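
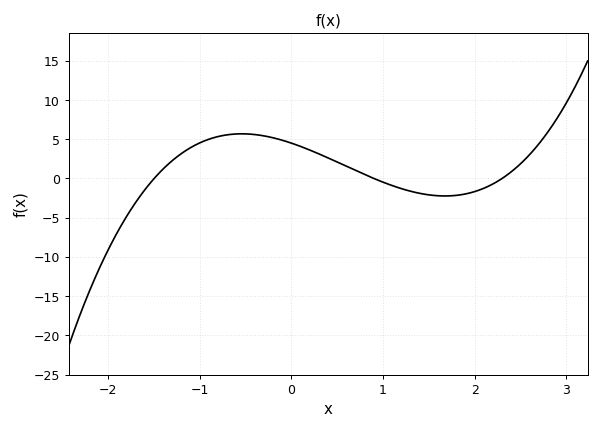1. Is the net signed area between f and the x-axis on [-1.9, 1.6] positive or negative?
positive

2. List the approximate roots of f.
-1.5, 0.9, 2.3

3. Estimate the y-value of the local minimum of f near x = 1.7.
-2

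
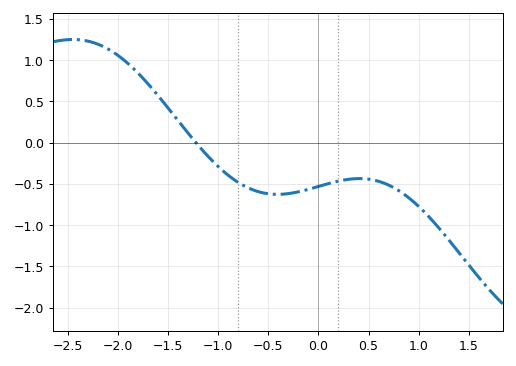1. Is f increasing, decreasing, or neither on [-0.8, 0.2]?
neither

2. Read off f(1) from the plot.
-0.773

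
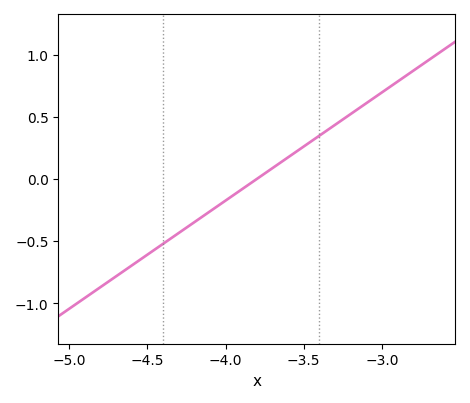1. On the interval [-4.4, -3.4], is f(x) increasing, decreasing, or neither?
increasing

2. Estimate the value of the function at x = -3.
0.696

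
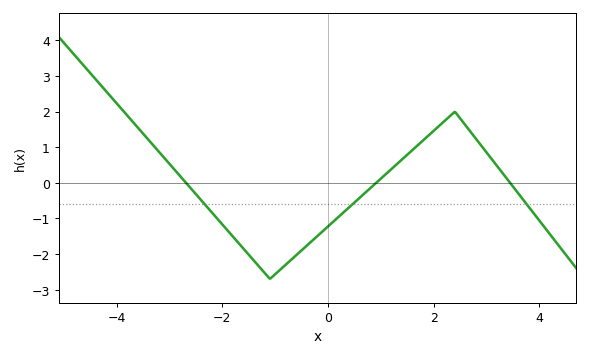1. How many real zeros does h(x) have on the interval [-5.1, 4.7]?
3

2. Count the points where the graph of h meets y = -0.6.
3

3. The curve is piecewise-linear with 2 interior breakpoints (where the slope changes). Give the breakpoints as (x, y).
(-1.1, -2.7); (2.4, 2)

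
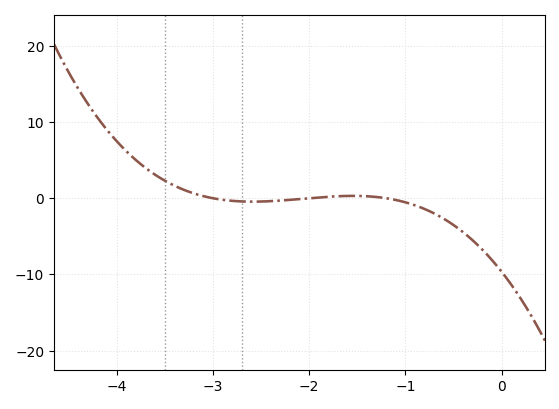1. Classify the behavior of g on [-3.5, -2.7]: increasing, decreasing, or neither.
decreasing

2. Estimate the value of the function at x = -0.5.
-4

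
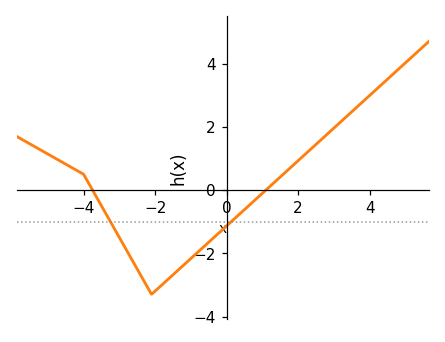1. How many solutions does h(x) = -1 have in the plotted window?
2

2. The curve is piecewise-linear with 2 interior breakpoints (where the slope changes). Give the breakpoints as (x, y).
(-4, 0.5); (-2.1, -3.3)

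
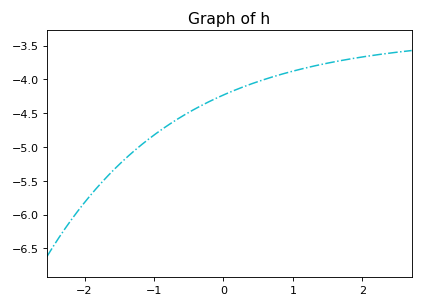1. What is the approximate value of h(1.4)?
-3.78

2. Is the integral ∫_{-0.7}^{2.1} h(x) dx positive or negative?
negative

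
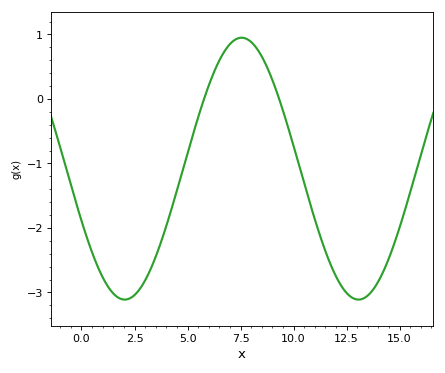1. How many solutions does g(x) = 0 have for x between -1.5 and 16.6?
2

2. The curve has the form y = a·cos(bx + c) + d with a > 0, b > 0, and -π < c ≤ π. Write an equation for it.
y = 2.03cos(0.57x + 2) - 1.08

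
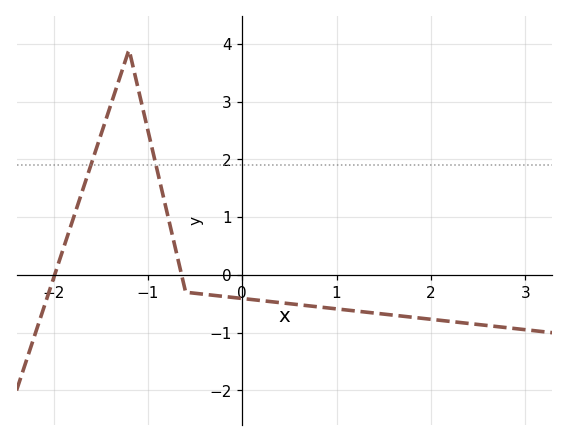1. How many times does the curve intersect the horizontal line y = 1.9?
2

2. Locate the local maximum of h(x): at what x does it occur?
-1.2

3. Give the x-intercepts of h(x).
-1.99, -0.643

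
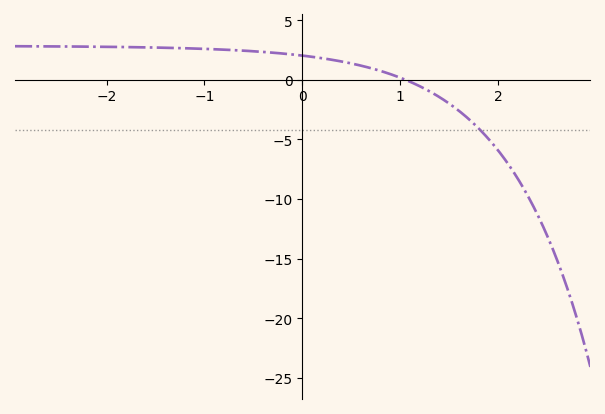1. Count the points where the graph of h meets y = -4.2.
1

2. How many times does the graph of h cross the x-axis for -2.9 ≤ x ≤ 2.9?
1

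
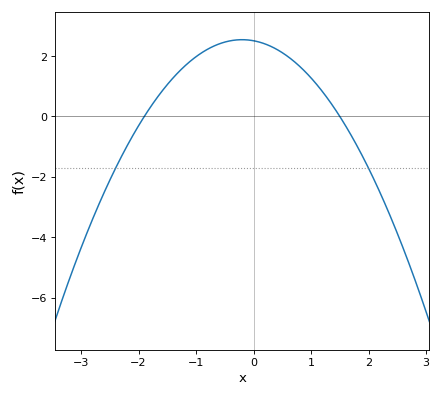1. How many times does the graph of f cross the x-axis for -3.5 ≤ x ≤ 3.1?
2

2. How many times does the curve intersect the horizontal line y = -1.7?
2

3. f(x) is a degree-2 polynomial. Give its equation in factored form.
y = -0.88(x + 1.9)(x - 1.5)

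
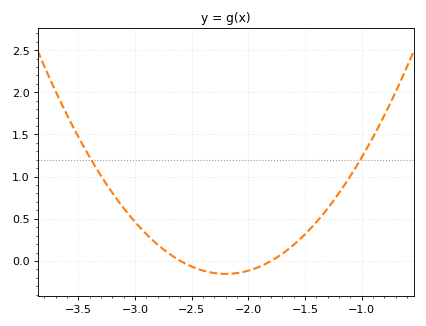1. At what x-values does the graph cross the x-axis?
-2.6, -1.8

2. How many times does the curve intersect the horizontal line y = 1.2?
2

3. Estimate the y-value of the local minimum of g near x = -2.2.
-0.154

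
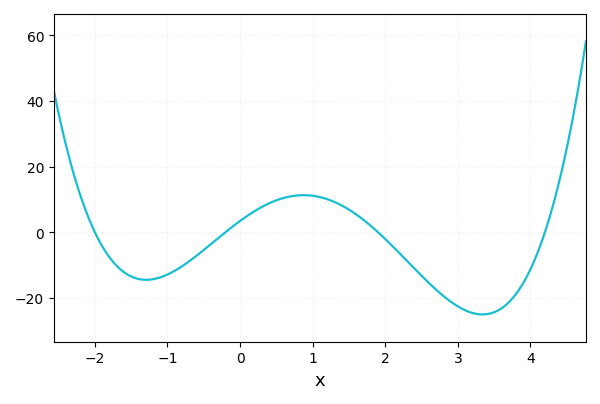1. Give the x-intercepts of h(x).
-2, -0.2, 1.9, 4.2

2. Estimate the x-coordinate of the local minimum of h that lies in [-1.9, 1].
-1.3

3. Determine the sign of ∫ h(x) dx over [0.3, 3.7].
negative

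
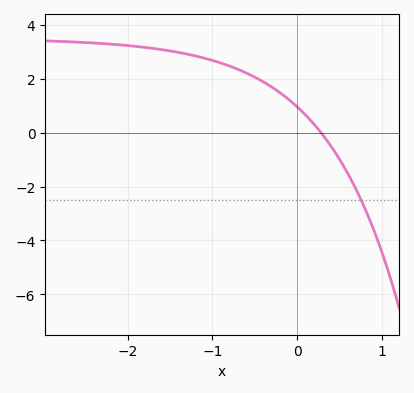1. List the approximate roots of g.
0.3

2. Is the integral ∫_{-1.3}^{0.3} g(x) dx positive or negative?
positive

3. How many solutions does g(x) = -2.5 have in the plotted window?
1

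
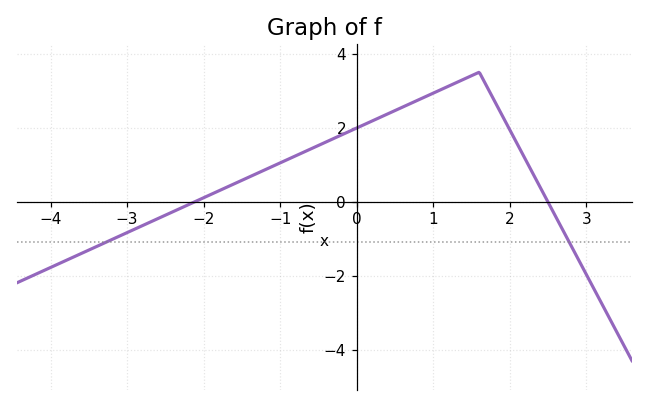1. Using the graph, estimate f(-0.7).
1.4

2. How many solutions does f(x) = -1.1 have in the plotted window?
2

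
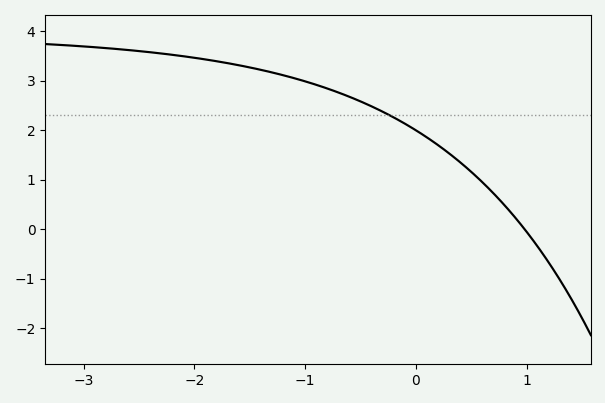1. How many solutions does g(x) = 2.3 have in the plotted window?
1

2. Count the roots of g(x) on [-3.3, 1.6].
1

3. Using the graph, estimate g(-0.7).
2.76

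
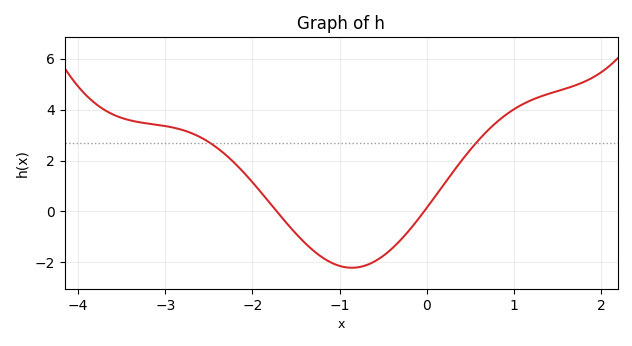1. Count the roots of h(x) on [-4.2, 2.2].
2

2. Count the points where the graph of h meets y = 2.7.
2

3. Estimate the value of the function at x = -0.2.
-0.8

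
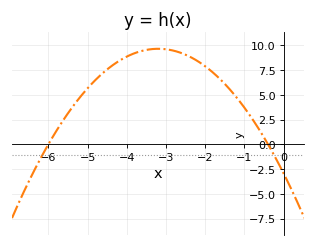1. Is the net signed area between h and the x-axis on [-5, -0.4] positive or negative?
positive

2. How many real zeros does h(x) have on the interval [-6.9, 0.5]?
2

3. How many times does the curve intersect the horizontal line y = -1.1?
2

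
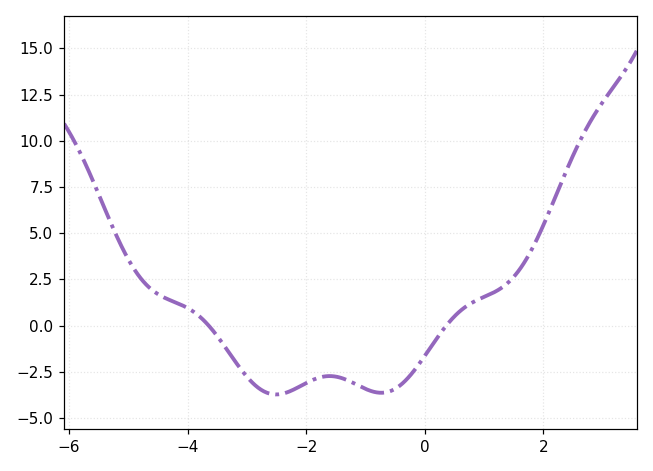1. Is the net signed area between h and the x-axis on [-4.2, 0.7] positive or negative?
negative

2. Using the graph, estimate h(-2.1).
-3.5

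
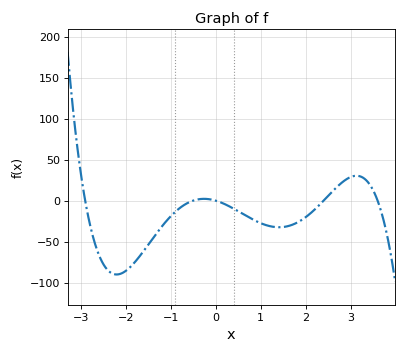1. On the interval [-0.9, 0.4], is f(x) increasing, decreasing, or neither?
neither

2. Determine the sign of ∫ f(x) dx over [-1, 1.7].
negative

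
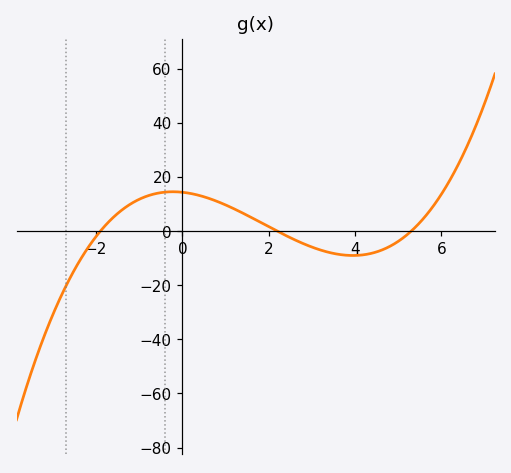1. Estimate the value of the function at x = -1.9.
0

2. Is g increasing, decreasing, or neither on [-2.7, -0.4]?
increasing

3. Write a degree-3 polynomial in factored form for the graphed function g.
y = 0.65(x + 1.9)(x - 2.2)(x - 5.3)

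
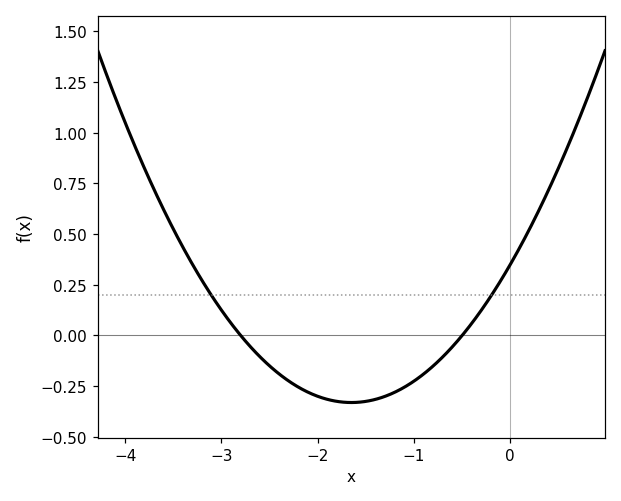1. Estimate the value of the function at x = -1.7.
-0.33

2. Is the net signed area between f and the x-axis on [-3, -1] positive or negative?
negative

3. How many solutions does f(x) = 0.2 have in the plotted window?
2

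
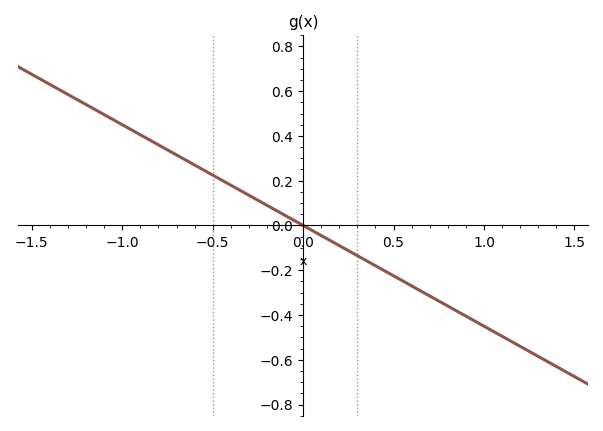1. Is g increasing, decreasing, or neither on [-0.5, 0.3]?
decreasing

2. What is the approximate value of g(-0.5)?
0.225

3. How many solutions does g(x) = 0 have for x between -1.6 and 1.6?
1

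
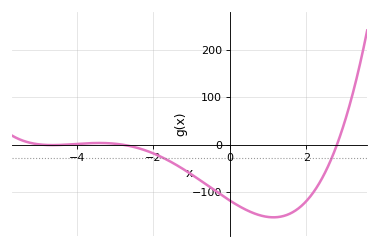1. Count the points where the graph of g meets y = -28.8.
2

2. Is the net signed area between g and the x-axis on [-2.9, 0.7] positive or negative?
negative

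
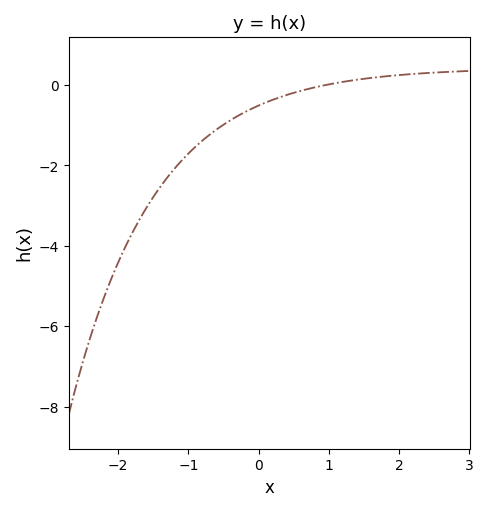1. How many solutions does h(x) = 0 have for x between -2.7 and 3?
1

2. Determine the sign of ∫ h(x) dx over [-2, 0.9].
negative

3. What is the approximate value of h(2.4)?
0.2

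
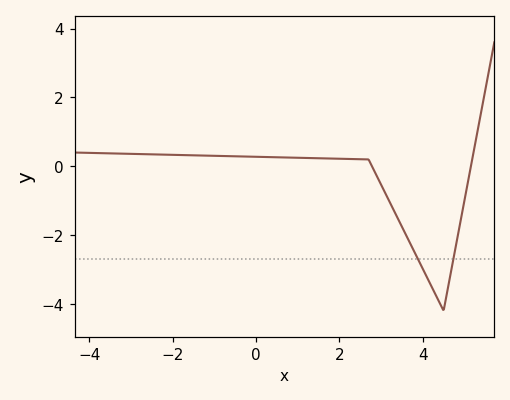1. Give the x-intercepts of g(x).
2.78, 5.15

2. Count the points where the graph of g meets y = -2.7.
2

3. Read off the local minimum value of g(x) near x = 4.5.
-4.19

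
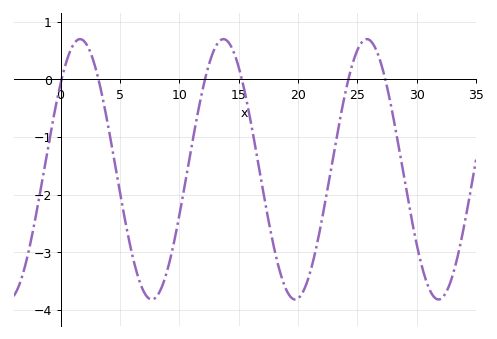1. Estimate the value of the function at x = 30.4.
-3.2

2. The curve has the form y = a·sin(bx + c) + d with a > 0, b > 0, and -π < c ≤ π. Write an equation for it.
y = 2.26sin(0.52x + 0.72) - 1.56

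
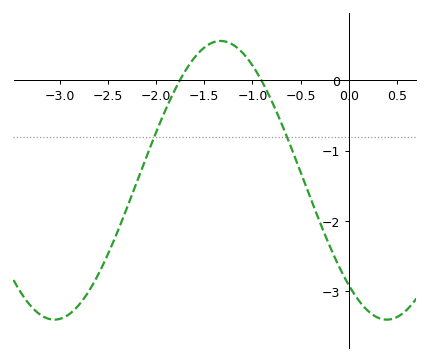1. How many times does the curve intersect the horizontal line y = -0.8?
2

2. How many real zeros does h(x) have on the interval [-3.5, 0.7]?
2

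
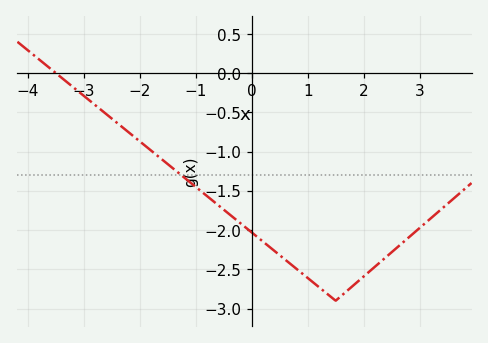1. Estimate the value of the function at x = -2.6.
-0.5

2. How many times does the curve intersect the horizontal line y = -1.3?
1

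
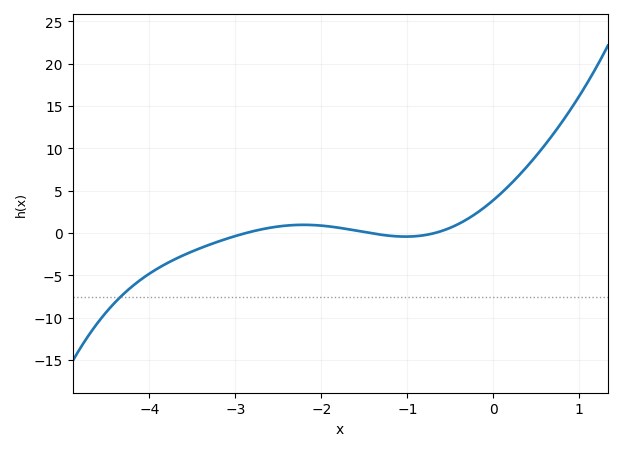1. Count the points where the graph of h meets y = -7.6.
1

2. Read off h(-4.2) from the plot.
-6.31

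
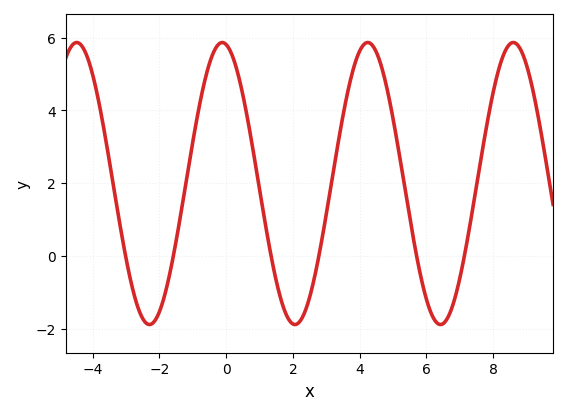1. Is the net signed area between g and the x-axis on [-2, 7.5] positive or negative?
positive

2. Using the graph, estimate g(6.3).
-1.83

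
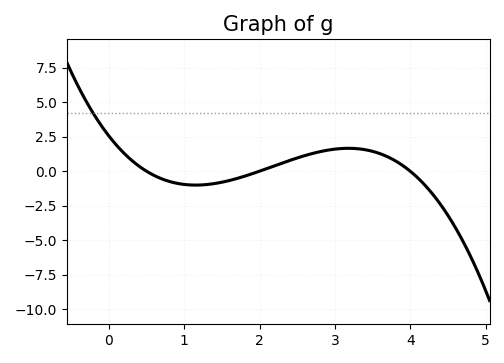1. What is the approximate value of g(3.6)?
1.27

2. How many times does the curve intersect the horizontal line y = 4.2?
1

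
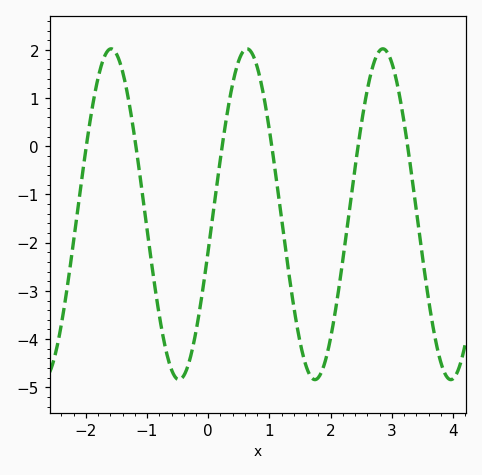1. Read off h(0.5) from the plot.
1.78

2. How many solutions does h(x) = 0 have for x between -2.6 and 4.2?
6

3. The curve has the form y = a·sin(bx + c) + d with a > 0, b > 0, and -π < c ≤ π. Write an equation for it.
y = 3.43sin(2.83x - 0.22) - 1.41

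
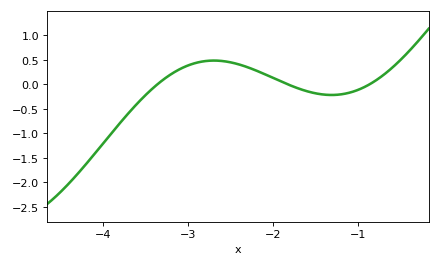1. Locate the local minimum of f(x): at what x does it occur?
-1.31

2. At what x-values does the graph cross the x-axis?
-3.36, -1.82, -0.86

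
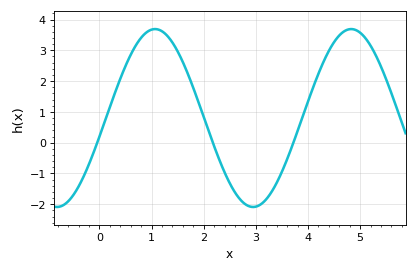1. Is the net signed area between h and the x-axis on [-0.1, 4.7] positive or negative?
positive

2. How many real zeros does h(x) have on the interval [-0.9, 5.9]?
3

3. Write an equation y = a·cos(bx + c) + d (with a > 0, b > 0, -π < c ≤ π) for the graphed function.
y = 2.89cos(1.67x - 1.78) + 0.8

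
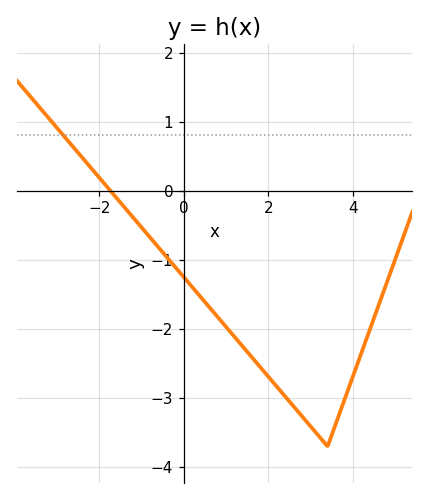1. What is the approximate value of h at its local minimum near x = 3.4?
-3.7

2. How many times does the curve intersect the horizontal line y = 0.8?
1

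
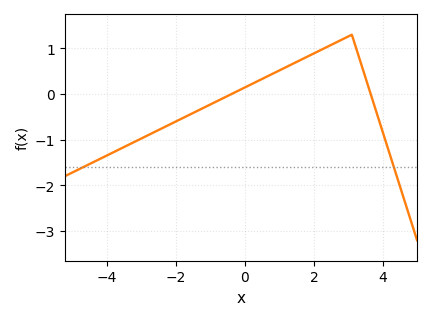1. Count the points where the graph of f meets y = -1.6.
2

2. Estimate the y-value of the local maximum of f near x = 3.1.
1.3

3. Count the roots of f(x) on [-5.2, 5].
2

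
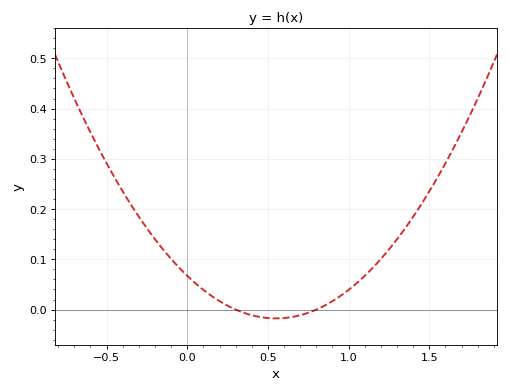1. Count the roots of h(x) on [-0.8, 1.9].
2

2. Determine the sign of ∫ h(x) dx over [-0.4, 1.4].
positive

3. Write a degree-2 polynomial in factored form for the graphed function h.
y = 0.28(x - 0.3)(x - 0.8)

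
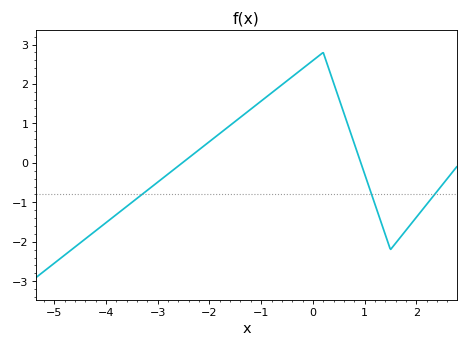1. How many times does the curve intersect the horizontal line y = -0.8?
3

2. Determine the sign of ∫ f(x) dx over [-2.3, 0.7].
positive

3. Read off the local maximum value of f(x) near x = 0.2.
2.8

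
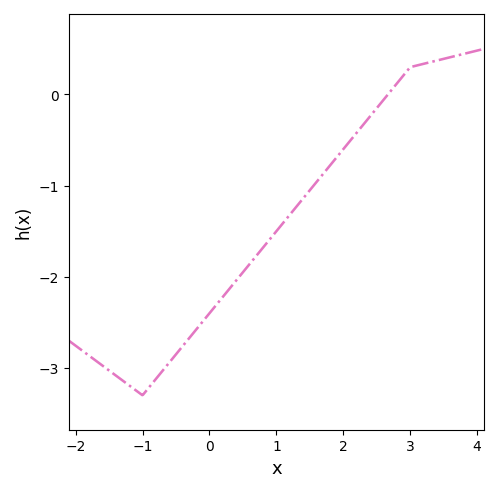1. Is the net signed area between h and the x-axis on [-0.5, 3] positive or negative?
negative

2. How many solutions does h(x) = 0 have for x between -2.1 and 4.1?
1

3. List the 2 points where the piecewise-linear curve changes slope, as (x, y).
(-1, -3.3); (3, 0.3)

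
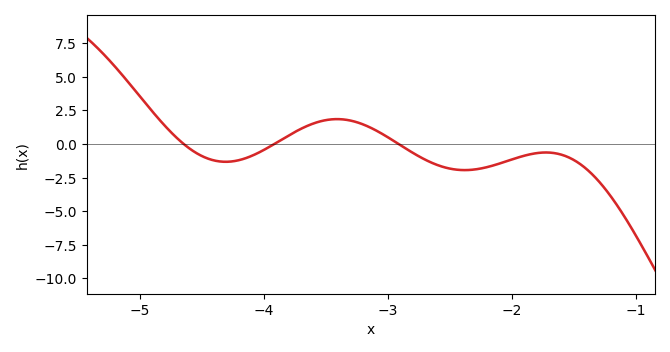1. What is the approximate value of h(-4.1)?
-0.8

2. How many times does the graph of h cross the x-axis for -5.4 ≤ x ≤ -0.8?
3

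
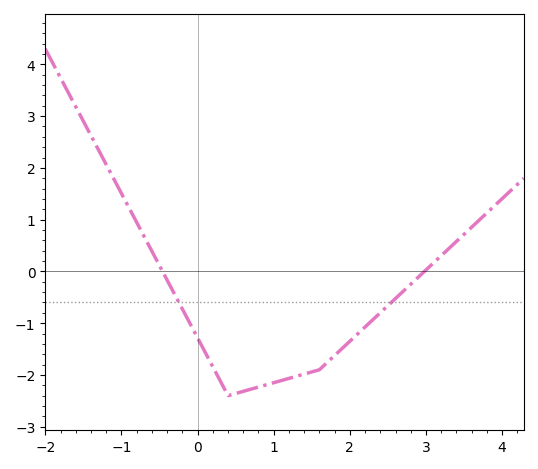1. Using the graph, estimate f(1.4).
-1.98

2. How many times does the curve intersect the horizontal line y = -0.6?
2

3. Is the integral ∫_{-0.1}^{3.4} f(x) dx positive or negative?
negative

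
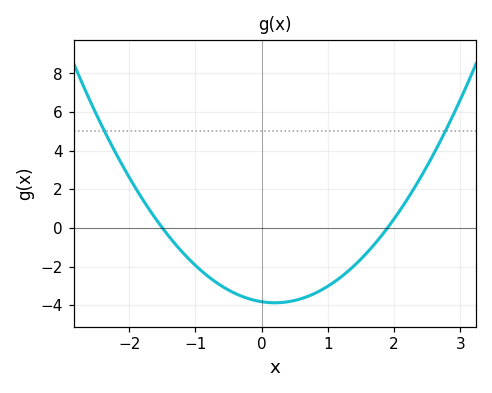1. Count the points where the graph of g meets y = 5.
2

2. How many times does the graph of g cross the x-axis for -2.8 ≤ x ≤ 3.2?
2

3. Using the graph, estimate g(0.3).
-3.86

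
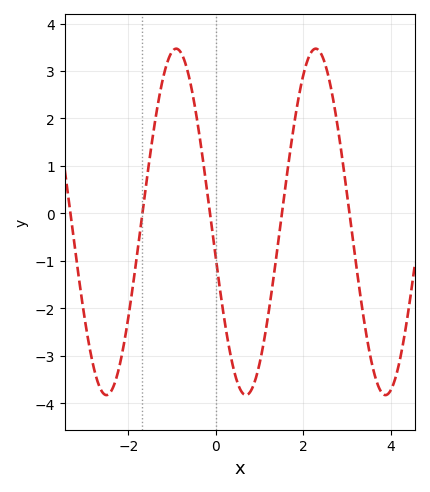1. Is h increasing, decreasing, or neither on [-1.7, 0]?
neither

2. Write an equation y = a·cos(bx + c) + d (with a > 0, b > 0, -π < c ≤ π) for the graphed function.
y = 3.65cos(1.97x + 1.79) - 0.18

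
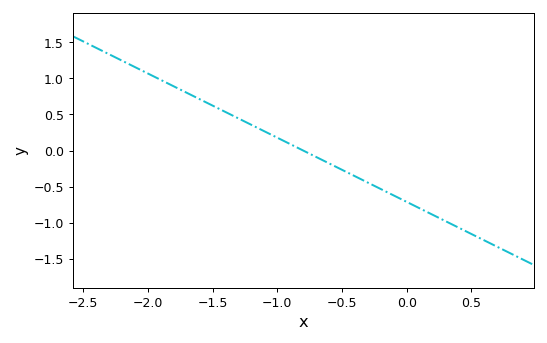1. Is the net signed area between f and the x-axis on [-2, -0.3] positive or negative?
positive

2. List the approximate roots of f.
-0.8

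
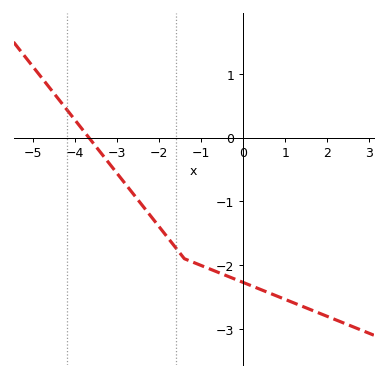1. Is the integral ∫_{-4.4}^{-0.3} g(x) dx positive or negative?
negative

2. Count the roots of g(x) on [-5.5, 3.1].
1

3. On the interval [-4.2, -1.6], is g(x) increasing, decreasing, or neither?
decreasing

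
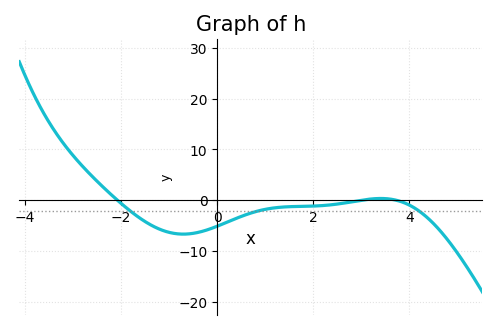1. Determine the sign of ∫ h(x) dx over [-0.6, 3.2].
negative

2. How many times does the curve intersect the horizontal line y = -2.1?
3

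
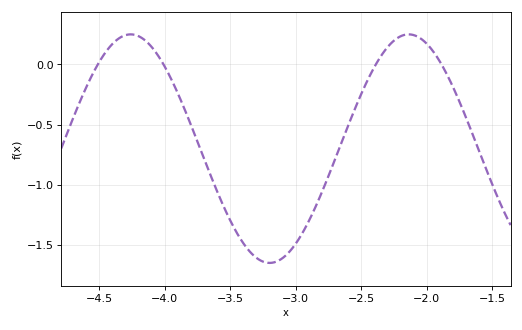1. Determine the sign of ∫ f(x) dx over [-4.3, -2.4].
negative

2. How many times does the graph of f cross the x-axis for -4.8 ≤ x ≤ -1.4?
4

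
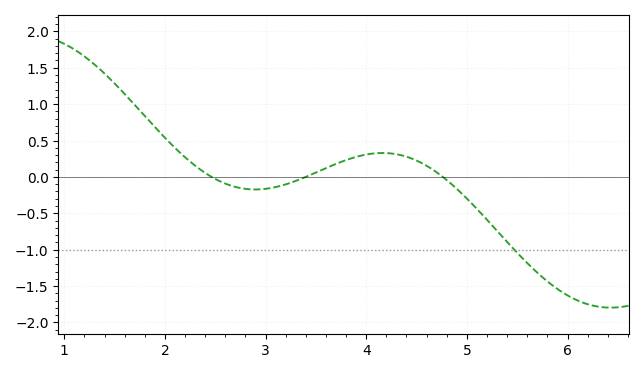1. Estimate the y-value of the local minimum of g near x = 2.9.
-0.172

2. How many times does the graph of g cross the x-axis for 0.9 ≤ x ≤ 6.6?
3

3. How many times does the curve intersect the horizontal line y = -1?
1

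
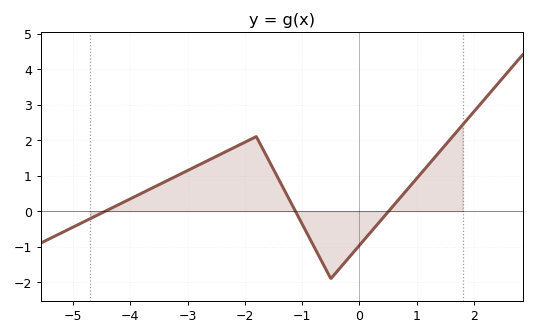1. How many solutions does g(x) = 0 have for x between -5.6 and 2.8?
3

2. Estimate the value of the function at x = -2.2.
1.78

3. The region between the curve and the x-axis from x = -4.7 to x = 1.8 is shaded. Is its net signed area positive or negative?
positive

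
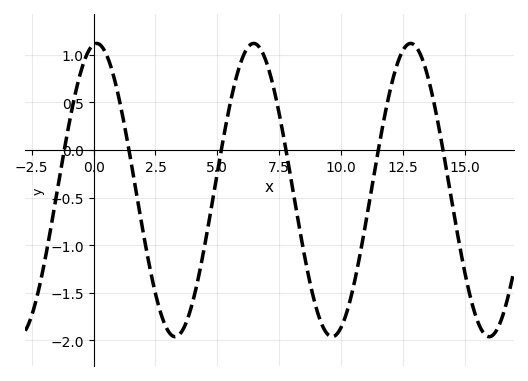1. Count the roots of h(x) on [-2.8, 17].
6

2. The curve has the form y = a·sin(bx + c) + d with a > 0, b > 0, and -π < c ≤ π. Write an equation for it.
y = 1.54sin(0.99x + 1.45) - 0.42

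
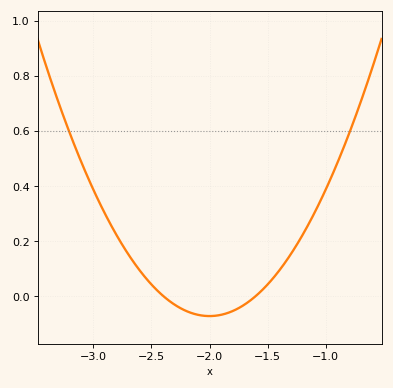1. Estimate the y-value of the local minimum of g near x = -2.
-0.08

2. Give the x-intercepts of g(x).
-2.4, -1.6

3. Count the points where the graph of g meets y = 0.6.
2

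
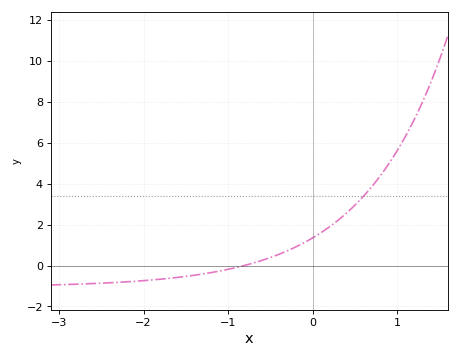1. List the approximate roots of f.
-0.81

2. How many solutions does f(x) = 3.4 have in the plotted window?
1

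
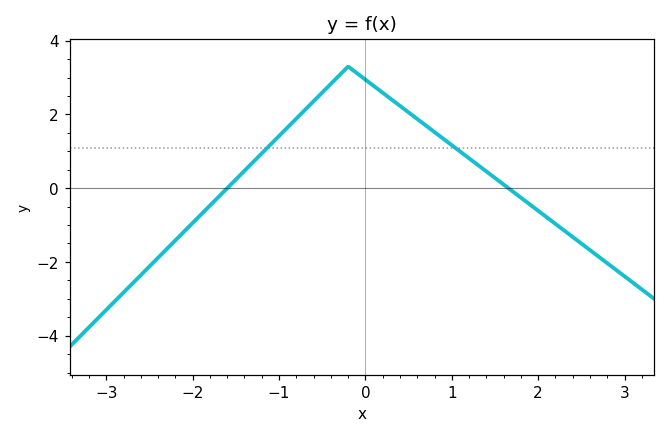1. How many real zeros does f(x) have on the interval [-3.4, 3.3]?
2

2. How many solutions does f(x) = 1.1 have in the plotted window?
2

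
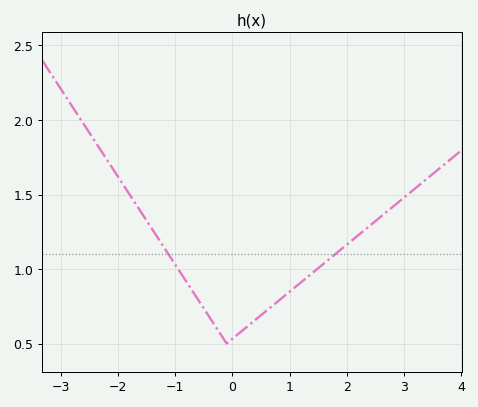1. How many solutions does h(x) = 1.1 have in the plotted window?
2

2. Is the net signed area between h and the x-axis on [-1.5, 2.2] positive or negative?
positive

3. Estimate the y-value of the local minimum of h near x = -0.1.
0.5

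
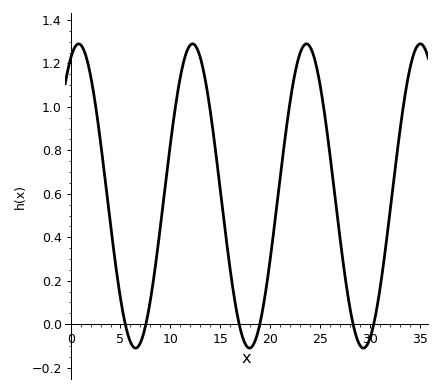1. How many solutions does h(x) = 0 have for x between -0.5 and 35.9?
6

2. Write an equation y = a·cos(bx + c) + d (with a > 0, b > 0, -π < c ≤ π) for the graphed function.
y = 0.7cos(0.55x - 0.442) + 0.59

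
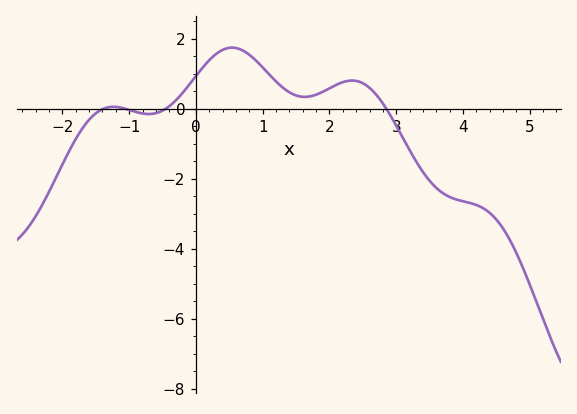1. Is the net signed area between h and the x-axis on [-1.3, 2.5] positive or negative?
positive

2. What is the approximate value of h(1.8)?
0.4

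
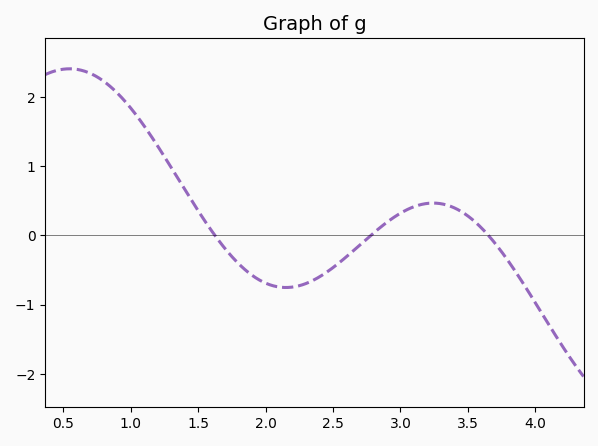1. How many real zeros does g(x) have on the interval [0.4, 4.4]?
3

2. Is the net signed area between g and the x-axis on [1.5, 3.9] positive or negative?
negative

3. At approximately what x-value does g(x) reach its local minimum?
2.2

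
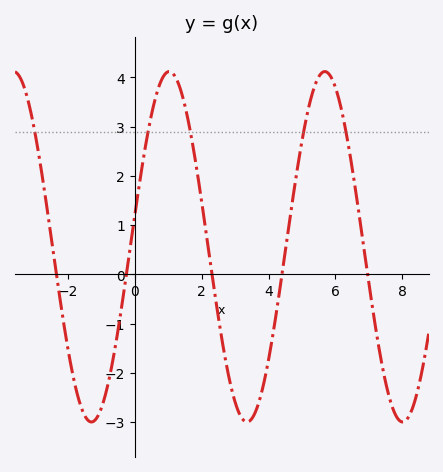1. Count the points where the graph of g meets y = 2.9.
5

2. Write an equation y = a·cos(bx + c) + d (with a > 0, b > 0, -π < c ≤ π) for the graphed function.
y = 3.56cos(1.4x - 1.4) + 0.56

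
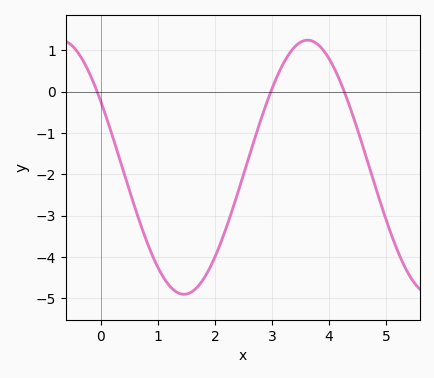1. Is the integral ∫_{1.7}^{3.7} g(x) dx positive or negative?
negative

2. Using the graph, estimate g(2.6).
-1.56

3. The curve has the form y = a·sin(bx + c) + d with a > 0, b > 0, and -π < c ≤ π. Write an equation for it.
y = 3.08sin(1.45x + 2.6) - 1.83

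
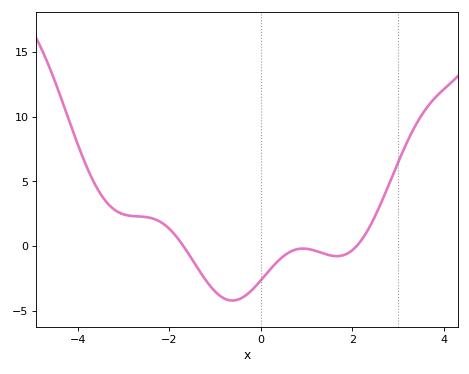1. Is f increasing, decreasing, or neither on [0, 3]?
neither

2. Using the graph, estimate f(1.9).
-0.563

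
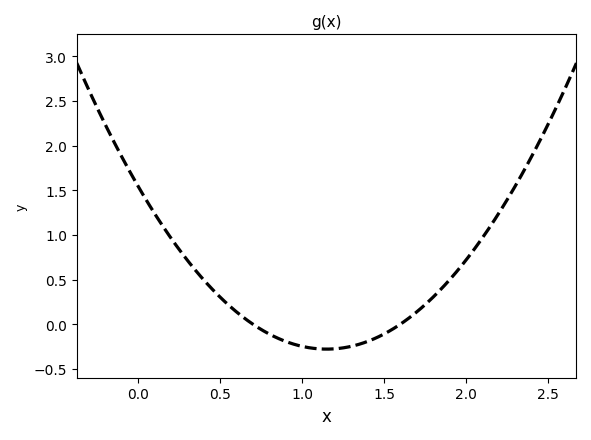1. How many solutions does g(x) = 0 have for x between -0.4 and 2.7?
2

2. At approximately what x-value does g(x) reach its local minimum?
1.15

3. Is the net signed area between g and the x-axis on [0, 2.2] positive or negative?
positive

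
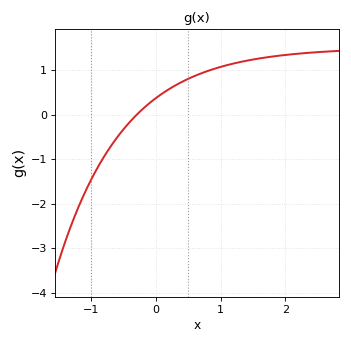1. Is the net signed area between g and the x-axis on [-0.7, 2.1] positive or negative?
positive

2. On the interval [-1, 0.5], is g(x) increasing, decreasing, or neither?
increasing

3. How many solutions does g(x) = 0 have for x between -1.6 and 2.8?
1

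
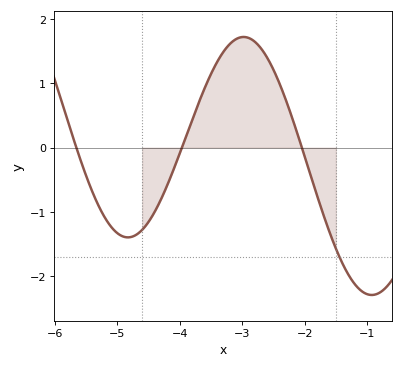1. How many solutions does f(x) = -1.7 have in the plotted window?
1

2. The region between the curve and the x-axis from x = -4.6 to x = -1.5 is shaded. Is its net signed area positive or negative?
positive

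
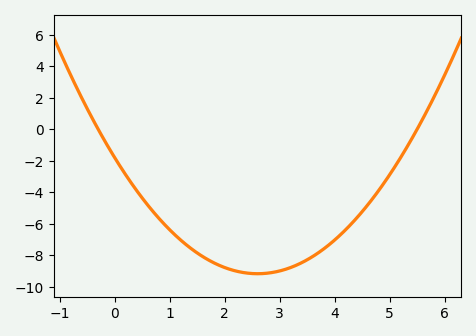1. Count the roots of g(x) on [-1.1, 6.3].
2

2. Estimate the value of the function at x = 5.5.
0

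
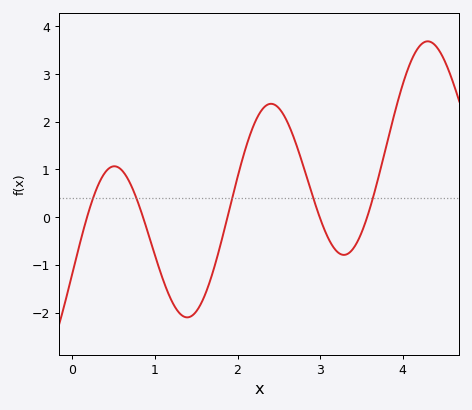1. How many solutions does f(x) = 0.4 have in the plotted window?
5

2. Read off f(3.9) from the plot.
2.16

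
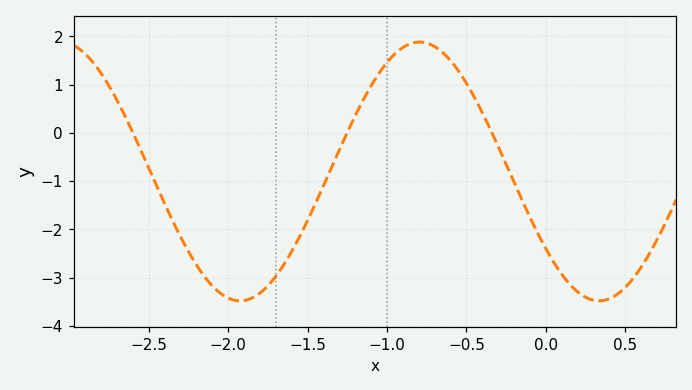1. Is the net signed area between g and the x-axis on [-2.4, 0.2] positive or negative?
negative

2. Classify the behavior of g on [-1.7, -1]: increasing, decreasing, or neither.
increasing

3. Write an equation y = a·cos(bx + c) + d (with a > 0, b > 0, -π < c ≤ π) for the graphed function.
y = 2.68cos(2.78x + 2.21) - 0.8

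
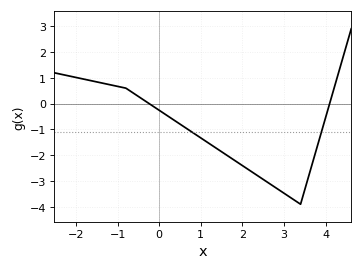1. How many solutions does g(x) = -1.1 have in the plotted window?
2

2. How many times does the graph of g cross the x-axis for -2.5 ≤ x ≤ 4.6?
2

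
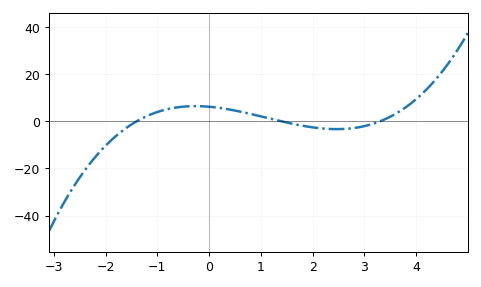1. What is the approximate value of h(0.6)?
4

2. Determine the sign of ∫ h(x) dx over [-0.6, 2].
positive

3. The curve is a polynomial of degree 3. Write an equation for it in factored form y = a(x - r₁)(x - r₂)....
y = 0.96(x + 1.4)(x - 1.4)(x - 3.3)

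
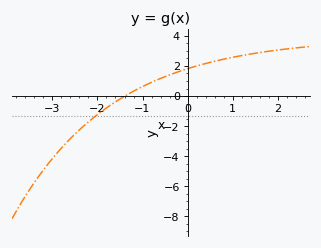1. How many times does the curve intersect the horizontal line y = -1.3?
1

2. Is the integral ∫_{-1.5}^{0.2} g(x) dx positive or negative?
positive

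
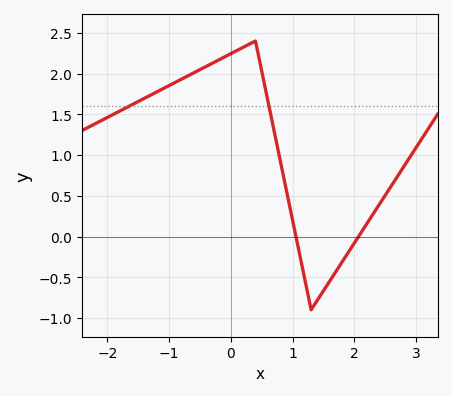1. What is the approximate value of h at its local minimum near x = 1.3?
-0.899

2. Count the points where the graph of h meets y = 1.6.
2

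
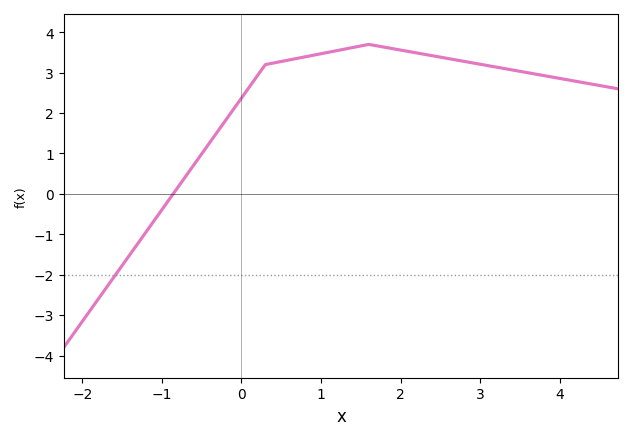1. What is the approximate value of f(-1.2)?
-0.9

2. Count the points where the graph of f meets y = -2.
1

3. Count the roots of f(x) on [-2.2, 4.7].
1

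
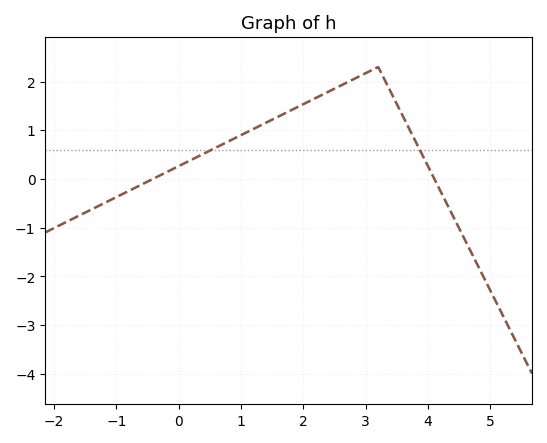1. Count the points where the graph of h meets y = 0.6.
2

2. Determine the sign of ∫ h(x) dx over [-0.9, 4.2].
positive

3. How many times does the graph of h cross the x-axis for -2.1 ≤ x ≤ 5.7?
2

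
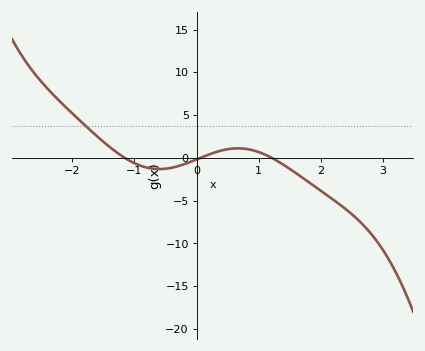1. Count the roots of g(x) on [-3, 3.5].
3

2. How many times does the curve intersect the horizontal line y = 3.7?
1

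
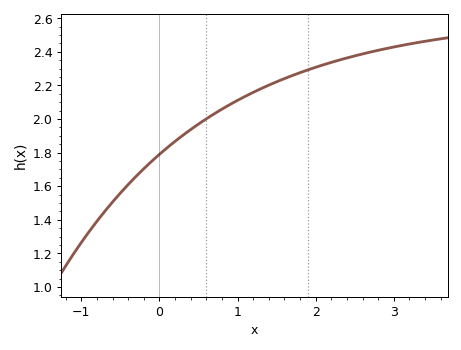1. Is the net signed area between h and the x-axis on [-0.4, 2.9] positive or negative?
positive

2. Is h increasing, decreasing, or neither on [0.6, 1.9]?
increasing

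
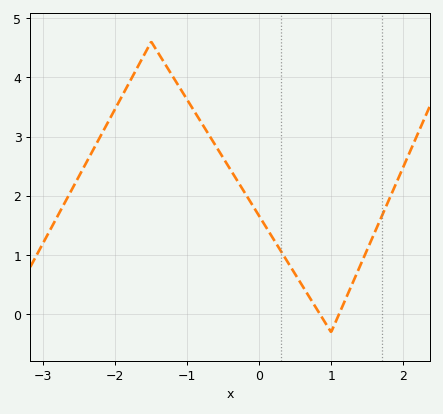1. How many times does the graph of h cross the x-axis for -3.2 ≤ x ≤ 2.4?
2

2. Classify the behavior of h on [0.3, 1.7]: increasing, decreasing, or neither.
neither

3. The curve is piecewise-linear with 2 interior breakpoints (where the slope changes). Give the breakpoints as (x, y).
(-1.5, 4.6); (1, -0.3)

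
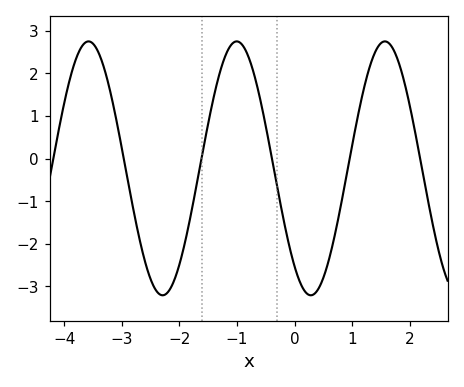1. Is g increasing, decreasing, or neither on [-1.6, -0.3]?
neither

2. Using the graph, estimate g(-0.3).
-0.672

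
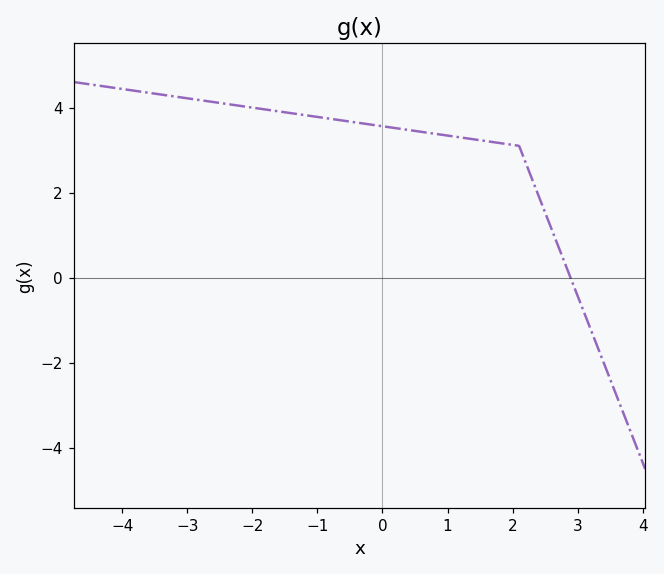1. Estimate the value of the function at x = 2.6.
1.2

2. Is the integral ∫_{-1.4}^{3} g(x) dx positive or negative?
positive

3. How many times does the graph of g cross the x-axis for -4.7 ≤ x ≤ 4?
1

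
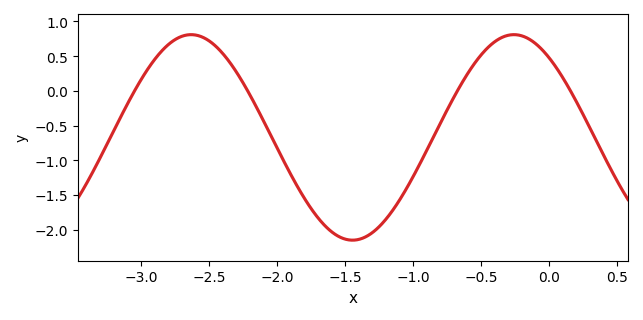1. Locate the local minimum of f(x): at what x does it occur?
-1.4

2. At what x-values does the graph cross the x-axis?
-3, -2.2, -0.7, 0.2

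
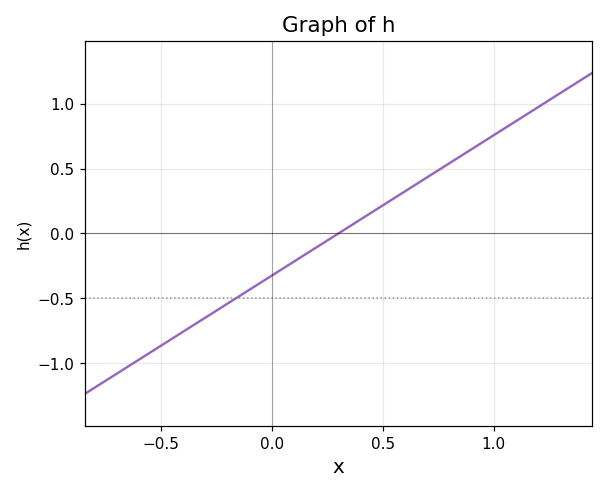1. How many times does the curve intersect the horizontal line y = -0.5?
1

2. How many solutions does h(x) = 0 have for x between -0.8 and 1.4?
1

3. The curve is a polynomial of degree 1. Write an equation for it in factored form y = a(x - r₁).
y = 1.08(x - 0.3)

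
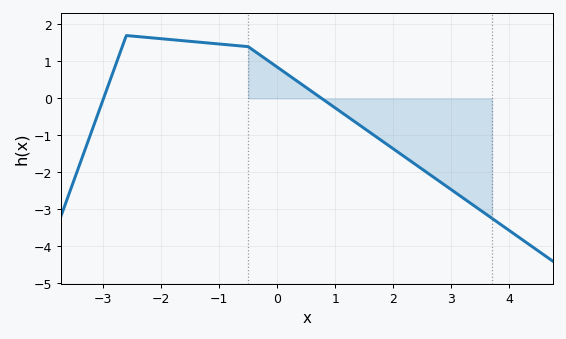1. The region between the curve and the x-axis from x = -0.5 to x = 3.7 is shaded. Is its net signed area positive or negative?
negative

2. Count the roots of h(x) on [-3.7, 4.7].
2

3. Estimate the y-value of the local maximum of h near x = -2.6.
1.7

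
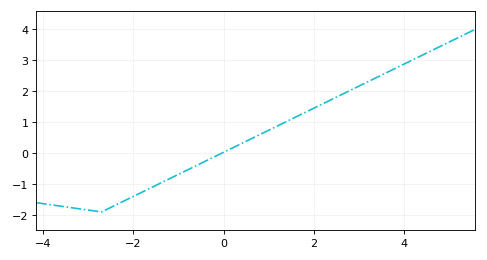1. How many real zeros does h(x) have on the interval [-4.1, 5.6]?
1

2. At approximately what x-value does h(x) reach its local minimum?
-2.7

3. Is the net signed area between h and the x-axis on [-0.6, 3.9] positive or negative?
positive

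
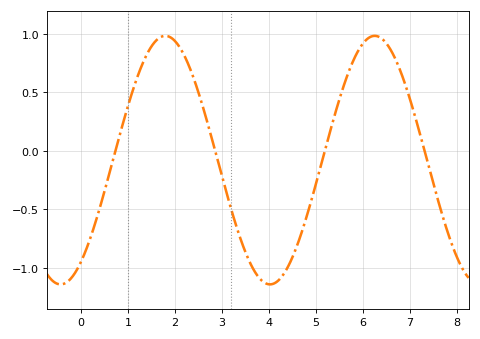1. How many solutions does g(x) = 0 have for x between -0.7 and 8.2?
4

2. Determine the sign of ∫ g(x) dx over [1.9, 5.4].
negative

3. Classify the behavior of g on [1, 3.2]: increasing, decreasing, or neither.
neither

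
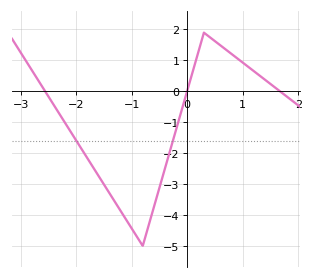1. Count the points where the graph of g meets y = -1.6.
2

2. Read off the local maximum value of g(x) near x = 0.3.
1.9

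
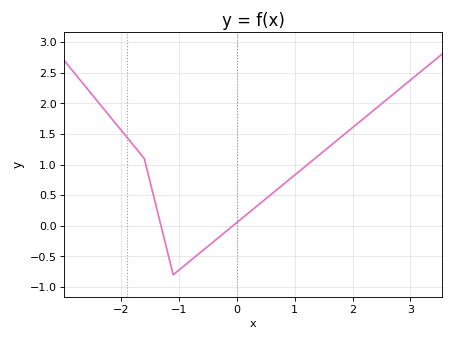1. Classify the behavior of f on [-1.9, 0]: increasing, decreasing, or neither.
neither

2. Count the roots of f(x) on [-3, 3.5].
2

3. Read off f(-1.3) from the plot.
-0.05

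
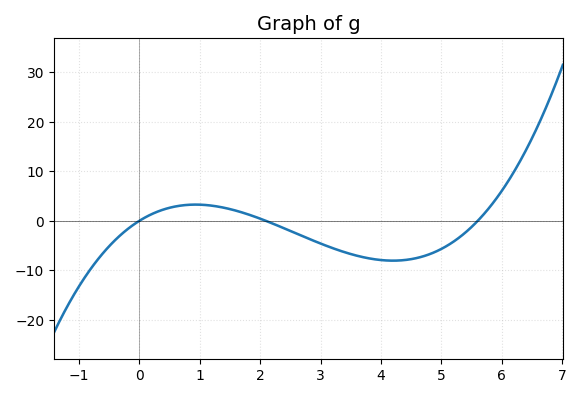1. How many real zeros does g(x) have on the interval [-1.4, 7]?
3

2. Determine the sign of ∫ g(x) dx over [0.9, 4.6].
negative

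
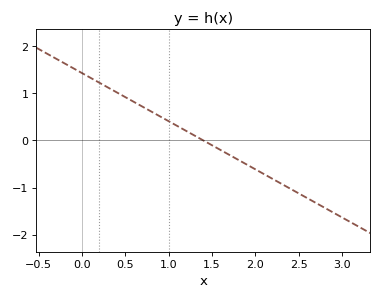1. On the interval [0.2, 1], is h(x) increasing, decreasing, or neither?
decreasing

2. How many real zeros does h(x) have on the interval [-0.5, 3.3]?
1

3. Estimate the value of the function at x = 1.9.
-0.51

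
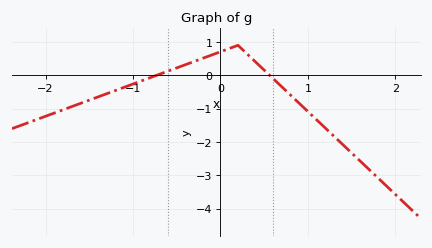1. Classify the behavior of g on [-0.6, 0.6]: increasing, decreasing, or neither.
neither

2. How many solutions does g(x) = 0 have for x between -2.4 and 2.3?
2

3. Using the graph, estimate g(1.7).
-2.8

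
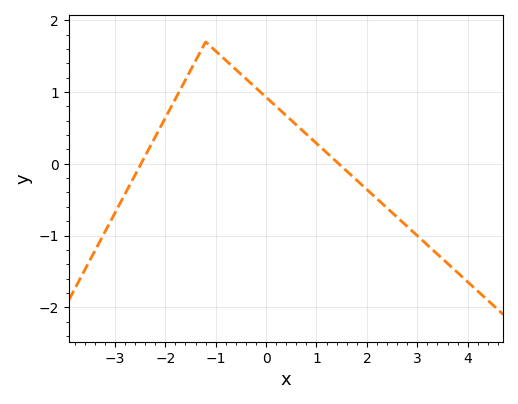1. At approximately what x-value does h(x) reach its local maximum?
-1.2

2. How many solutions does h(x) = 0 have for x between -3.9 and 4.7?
2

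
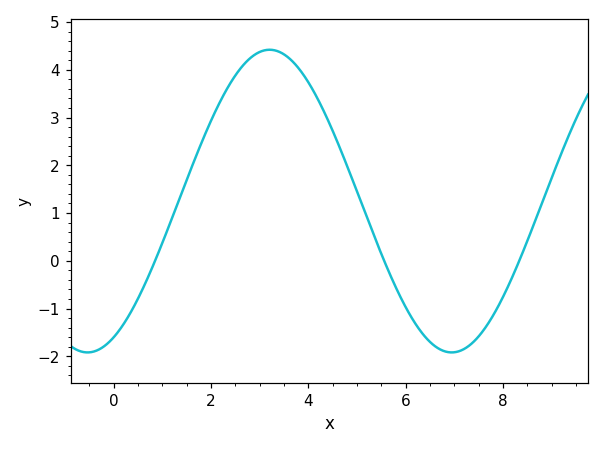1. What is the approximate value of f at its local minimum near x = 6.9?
-1.92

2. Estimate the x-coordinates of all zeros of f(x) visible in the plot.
0.853, 5.56, 8.33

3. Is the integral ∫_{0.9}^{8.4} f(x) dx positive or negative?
positive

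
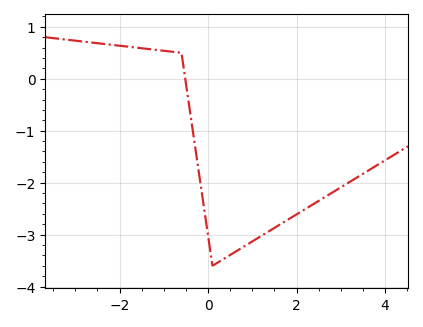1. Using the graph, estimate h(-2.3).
0.7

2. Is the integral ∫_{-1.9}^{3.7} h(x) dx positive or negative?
negative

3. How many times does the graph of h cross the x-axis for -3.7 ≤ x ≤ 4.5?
1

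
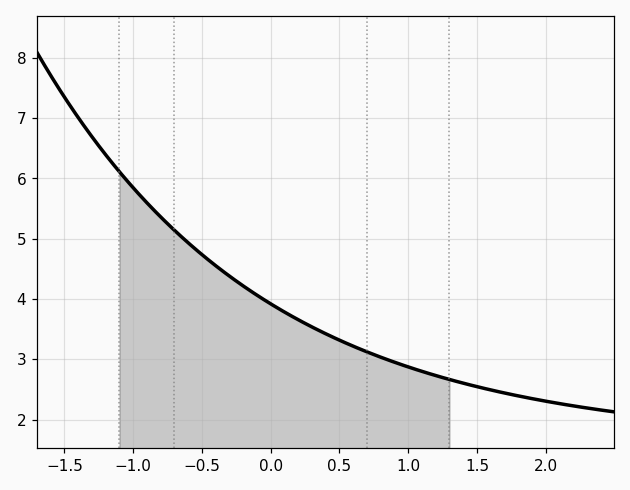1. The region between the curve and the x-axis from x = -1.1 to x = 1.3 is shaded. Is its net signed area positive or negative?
positive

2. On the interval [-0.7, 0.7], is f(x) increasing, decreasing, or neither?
decreasing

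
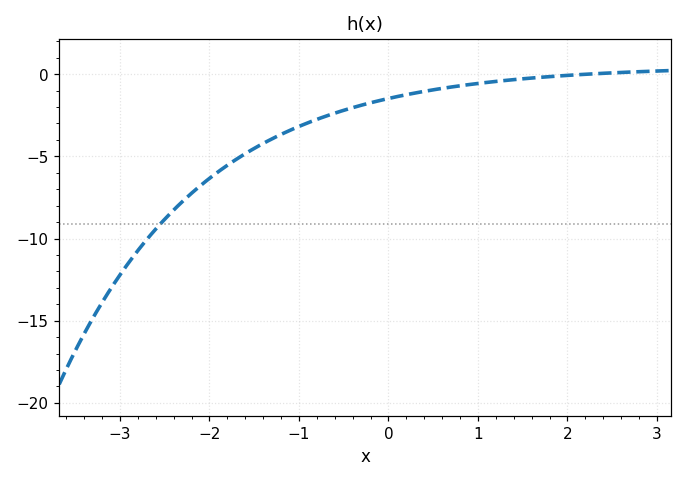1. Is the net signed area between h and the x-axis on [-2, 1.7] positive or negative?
negative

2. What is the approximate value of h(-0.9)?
-3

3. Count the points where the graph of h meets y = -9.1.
1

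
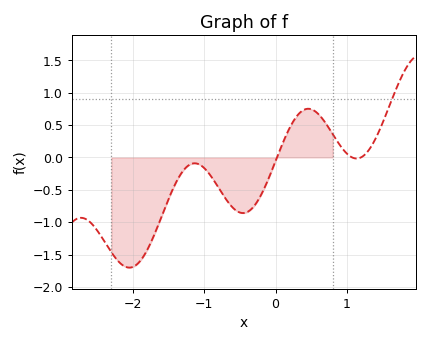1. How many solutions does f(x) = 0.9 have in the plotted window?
1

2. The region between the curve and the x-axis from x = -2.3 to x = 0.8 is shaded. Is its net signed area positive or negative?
negative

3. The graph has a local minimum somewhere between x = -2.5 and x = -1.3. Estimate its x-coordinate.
-2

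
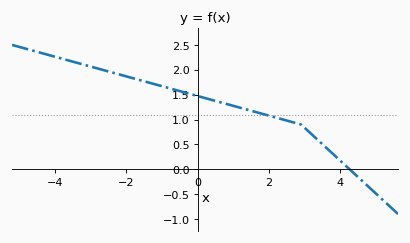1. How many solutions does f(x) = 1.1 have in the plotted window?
1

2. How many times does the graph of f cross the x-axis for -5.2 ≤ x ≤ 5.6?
1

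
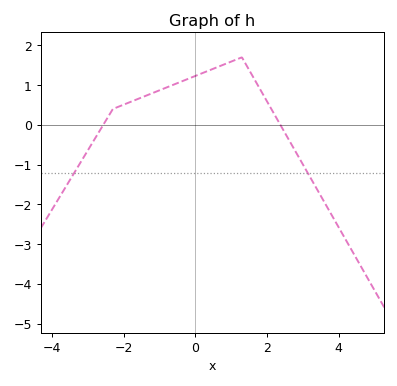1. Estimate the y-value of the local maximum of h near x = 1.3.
1.7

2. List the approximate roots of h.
-2.6, 2.4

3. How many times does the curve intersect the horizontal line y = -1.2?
2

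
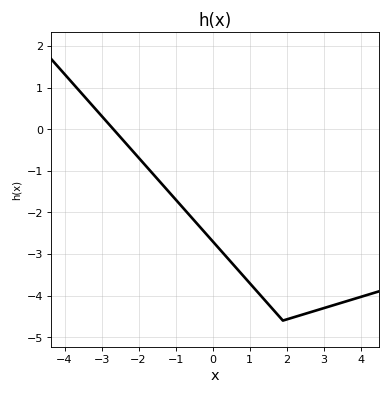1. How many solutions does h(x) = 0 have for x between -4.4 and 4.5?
1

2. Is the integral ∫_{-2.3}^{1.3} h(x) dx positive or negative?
negative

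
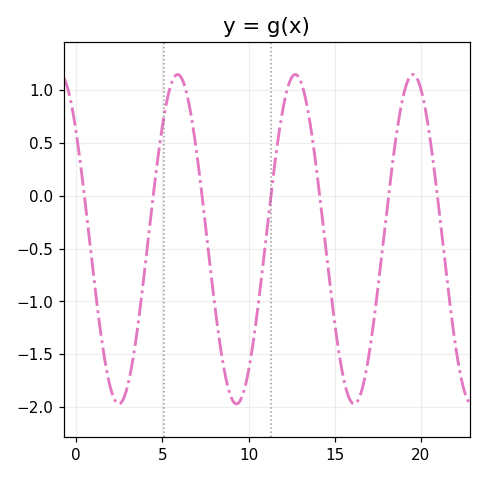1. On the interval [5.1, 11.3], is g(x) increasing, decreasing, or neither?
neither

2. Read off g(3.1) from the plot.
-1.71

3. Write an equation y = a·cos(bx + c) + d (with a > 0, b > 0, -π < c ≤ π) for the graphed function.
y = 1.56cos(0.92x + 0.872) - 0.41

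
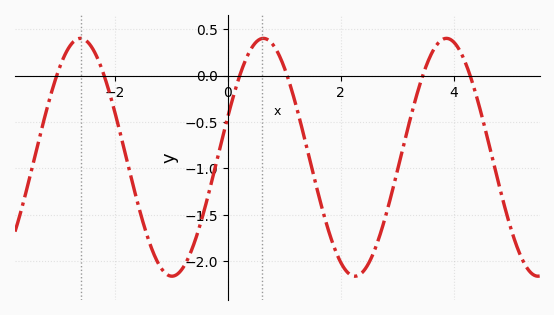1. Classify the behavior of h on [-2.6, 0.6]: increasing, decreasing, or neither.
neither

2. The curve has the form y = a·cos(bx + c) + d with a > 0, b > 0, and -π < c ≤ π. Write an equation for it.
y = 1.28cos(1.9x - 1.2) - 0.88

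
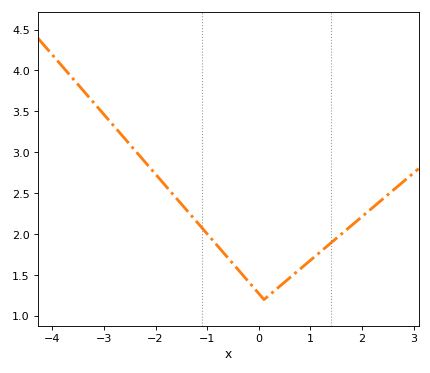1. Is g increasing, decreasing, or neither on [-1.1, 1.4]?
neither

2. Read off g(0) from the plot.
1.25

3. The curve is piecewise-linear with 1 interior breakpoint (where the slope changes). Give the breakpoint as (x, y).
(0.1, 1.2)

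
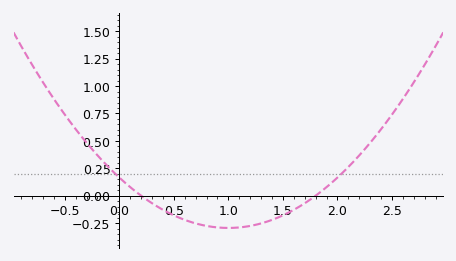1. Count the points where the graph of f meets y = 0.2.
2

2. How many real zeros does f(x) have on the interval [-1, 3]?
2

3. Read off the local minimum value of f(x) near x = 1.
-0.294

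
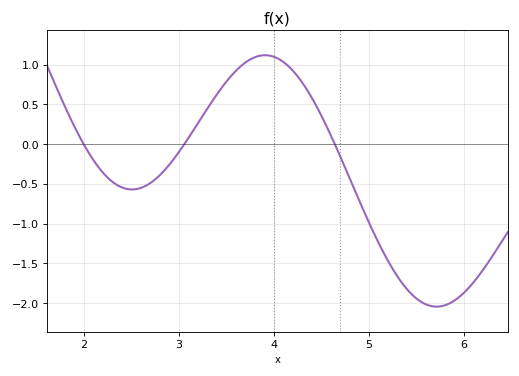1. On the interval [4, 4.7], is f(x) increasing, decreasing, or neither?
decreasing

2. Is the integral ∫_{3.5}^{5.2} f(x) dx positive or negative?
positive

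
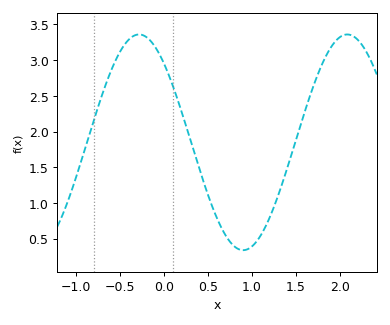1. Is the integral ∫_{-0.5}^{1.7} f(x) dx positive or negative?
positive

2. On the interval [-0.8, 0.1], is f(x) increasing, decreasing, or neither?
neither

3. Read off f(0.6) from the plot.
0.8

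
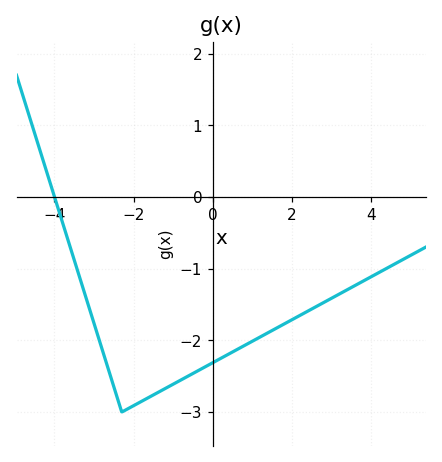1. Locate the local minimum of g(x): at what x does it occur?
-2.2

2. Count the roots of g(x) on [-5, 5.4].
1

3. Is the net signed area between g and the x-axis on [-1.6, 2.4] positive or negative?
negative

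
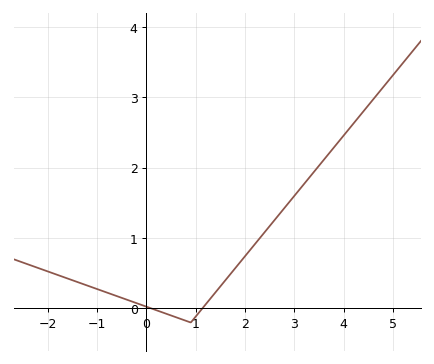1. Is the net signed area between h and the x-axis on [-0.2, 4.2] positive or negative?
positive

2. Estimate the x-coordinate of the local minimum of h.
0.8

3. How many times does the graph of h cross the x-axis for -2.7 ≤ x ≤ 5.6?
2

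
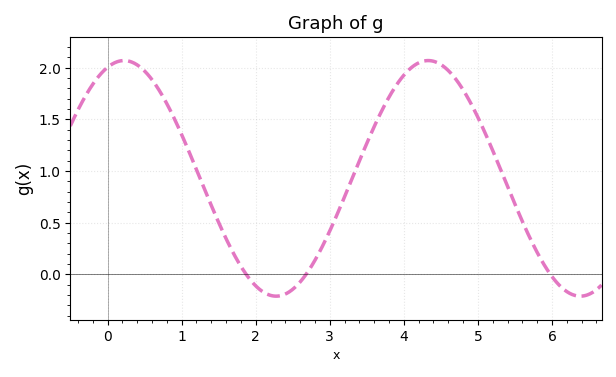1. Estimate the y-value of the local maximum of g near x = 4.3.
2.07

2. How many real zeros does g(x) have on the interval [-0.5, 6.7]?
3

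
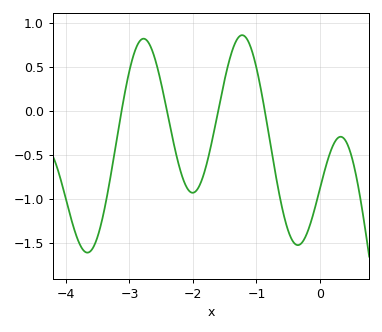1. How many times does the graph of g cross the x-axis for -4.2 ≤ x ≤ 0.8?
4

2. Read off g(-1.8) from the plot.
-0.65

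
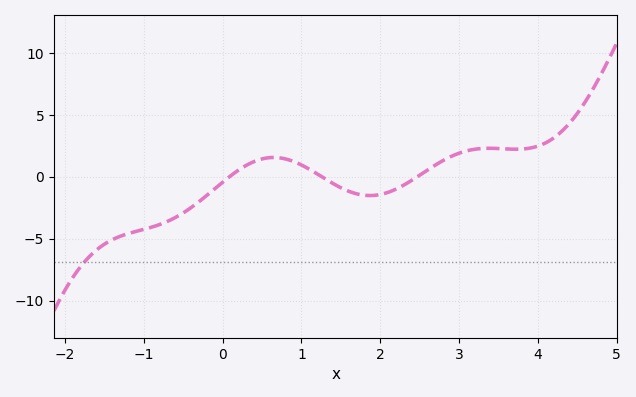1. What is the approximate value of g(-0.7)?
-3.5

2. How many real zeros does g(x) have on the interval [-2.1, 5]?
3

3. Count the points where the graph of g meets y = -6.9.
1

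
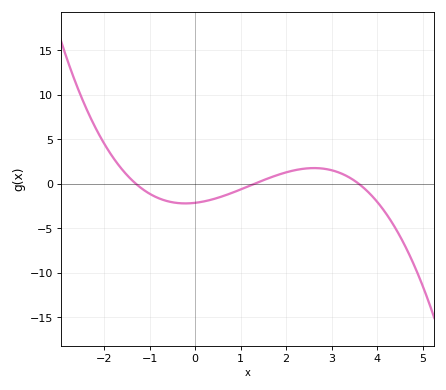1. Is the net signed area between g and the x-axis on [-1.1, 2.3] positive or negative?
negative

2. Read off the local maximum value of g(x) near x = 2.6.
1.77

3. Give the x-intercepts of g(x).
-1.3, 1.3, 3.6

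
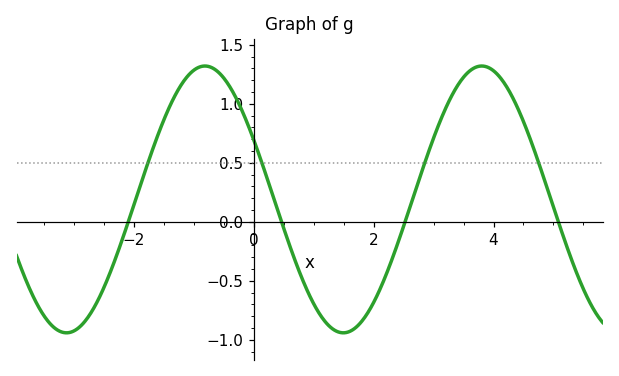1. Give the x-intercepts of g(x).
-2, 0.4, 2.6, 5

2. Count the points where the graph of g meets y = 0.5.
4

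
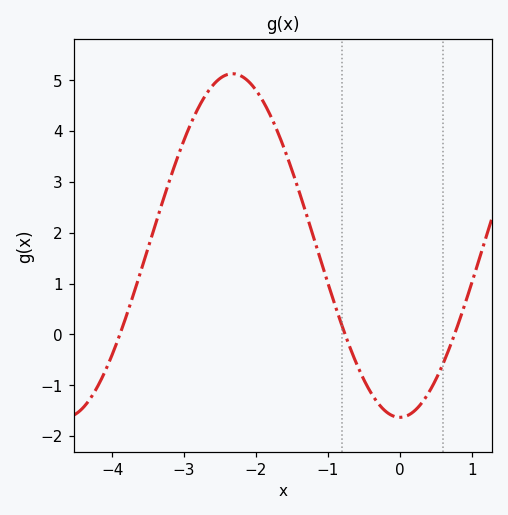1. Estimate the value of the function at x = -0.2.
-1.5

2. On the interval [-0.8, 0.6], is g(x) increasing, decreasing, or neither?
neither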